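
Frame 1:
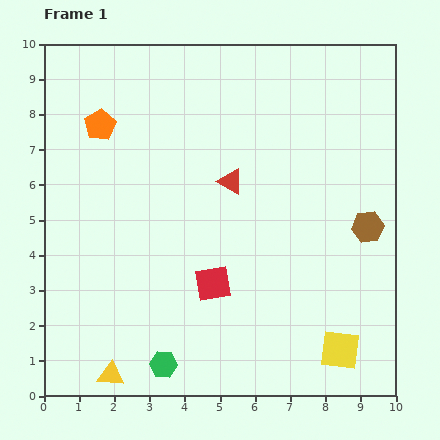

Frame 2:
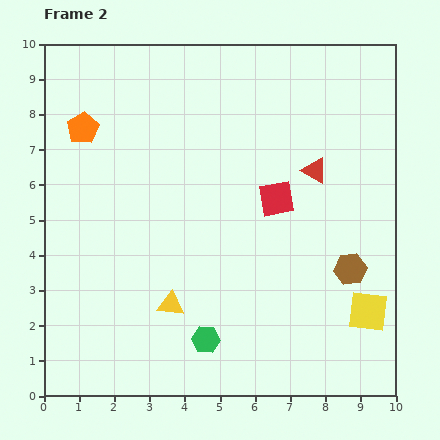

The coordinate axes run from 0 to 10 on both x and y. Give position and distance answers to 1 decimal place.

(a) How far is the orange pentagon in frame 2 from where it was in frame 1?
0.5

The orange pentagon moved from (1.6, 7.7) to (1.1, 7.6), a distance of √(0.5² + 0.1²) ≈ 0.5.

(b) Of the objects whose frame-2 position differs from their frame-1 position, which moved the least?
the orange pentagon

(moved 0.5)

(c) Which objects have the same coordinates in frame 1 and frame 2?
none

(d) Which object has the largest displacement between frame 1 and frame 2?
the red square

(moved 3.0; next 2.6)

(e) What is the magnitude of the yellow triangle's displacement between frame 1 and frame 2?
2.6

The yellow triangle moved from (1.9, 0.6) to (3.6, 2.6), a distance of √(1.7² + 2.0²) ≈ 2.6.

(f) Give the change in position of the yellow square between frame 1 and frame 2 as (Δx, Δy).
(0.8, 1.1)

The yellow square was at (8.4, 1.3) in frame 1 and (9.2, 2.4) in frame 2.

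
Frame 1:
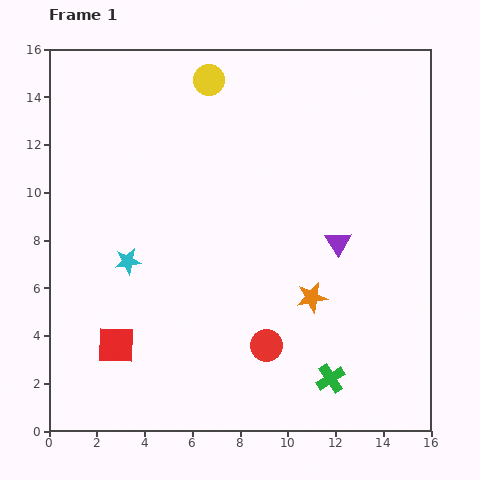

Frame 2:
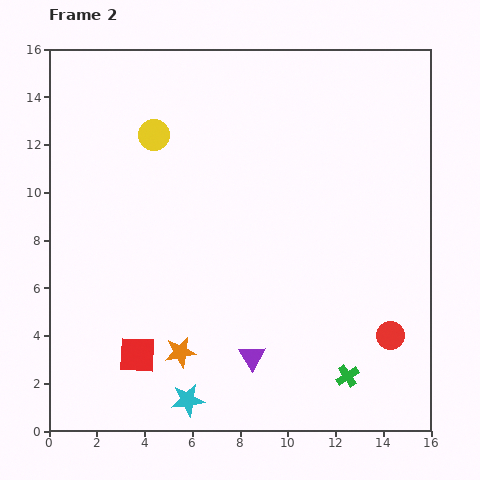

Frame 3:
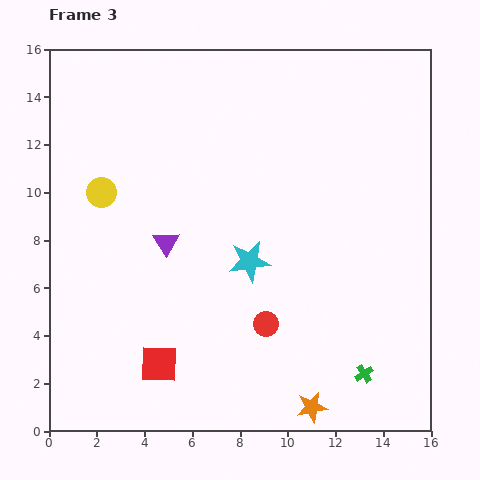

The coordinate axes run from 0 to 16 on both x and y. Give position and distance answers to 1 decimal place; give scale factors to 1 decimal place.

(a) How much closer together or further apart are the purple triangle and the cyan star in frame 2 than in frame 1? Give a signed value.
-5.6

Distance in frame 1: 8.8. Distance in frame 2: 3.2.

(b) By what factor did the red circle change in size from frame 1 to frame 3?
0.8×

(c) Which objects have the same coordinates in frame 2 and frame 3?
none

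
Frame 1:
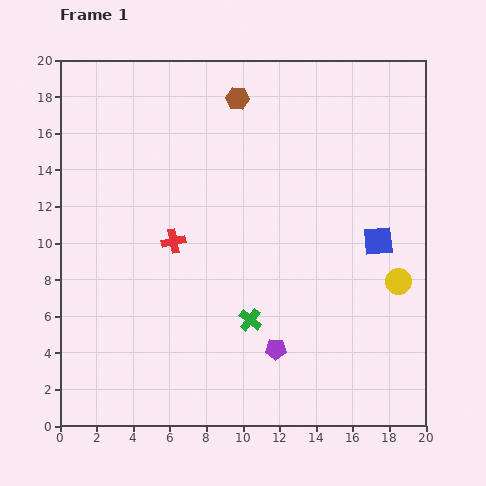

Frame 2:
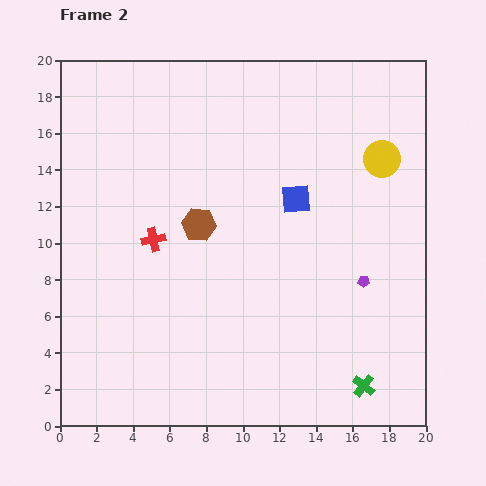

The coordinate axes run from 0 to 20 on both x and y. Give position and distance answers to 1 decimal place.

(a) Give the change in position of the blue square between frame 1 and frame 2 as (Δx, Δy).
(-4.5, 2.3)

The blue square was at (17.4, 10.1) in frame 1 and (12.9, 12.4) in frame 2.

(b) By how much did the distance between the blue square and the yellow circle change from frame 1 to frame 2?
+2.7

Distance in frame 1: 2.5. Distance in frame 2: 5.2.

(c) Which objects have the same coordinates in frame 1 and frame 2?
none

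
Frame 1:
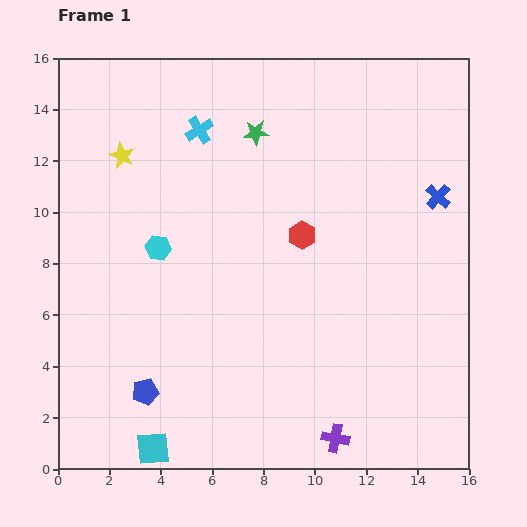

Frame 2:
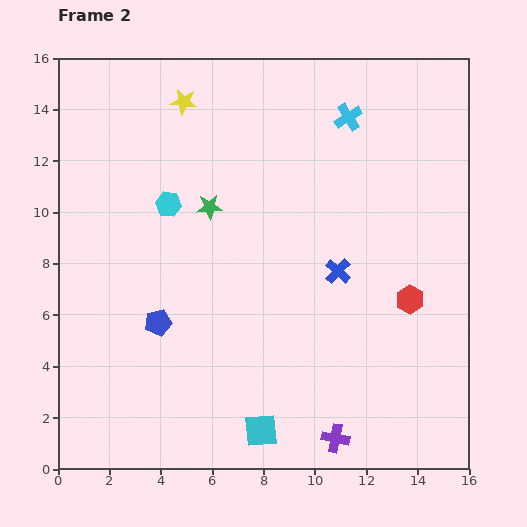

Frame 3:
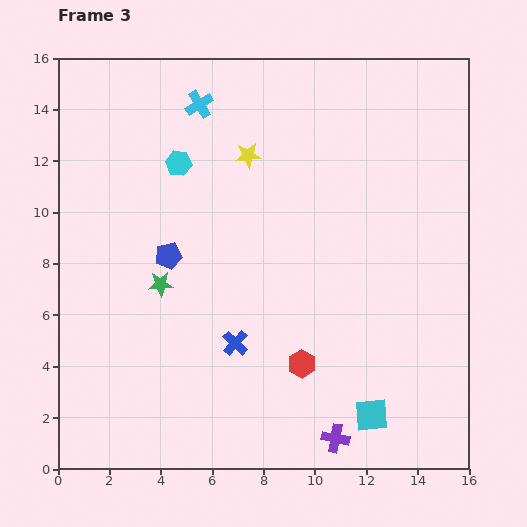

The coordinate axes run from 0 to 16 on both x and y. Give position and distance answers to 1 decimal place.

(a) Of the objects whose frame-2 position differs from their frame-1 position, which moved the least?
the cyan hexagon

(moved 1.7)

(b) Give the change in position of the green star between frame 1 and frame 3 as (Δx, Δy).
(-3.7, -5.9)

The green star was at (7.7, 13.1) in frame 1 and (4.0, 7.2) in frame 3.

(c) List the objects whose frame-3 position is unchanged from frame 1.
the purple cross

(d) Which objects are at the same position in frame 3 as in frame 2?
the purple cross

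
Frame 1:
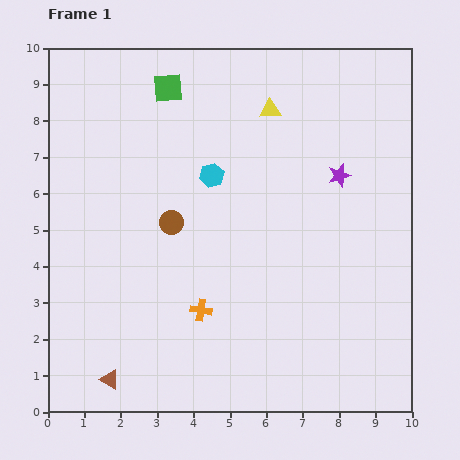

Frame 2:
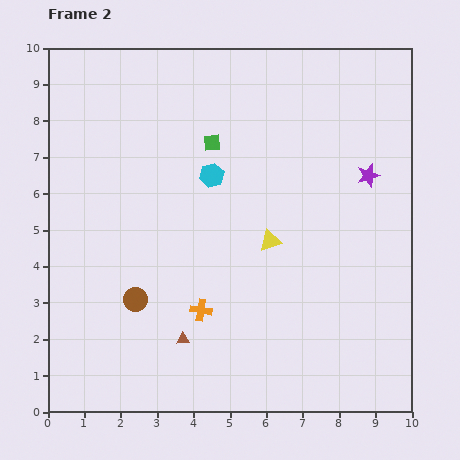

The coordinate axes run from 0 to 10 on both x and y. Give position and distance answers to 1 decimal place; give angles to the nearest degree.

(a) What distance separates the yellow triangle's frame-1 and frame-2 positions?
3.6

The yellow triangle moved from (6.1, 8.3) to (6.1, 4.7), a distance of √(0.0² + 3.6²) ≈ 3.6.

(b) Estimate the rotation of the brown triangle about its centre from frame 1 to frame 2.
33° counter-clockwise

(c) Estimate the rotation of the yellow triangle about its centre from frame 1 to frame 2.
16° counter-clockwise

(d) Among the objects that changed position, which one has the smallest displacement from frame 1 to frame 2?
the purple star

(moved 0.8)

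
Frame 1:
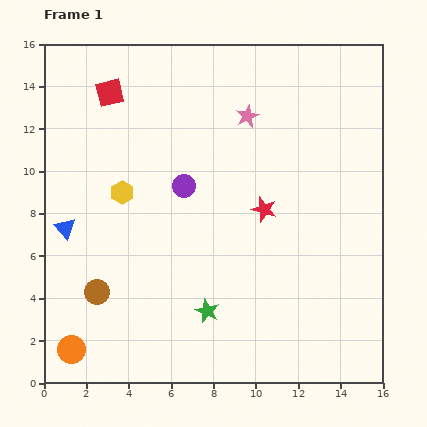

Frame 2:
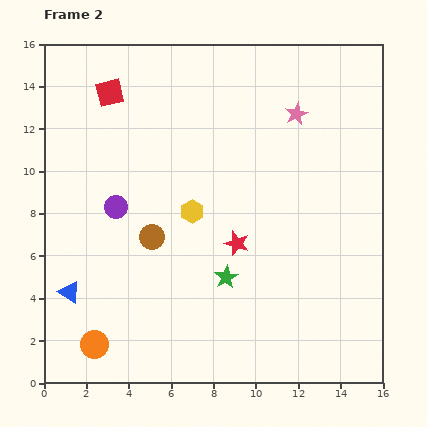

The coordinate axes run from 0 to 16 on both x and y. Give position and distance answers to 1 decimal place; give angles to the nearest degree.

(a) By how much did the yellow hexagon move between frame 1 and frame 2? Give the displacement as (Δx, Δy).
(3.3, -0.9)

The yellow hexagon was at (3.7, 9.0) in frame 1 and (7.0, 8.1) in frame 2.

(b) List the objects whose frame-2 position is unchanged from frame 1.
the red square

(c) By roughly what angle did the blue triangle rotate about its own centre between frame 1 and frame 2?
15° counter-clockwise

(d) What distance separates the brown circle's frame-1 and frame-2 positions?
3.7

The brown circle moved from (2.5, 4.3) to (5.1, 6.9), a distance of √(2.6² + 2.6²) ≈ 3.7.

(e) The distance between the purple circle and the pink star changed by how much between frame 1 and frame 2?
+5.1

Distance in frame 1: 4.5. Distance in frame 2: 9.6.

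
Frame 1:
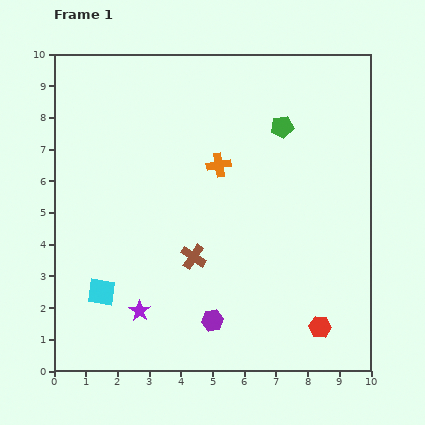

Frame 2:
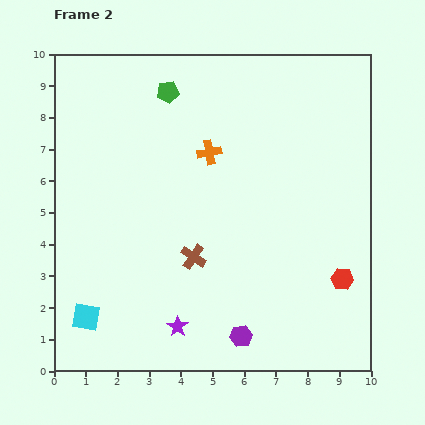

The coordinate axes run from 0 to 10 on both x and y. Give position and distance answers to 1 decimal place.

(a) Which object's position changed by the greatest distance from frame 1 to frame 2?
the green pentagon

(moved 3.8; next 1.7)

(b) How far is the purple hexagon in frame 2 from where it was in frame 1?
1.0

The purple hexagon moved from (5.0, 1.6) to (5.9, 1.1), a distance of √(0.9² + 0.5²) ≈ 1.0.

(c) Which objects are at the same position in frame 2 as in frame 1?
the brown cross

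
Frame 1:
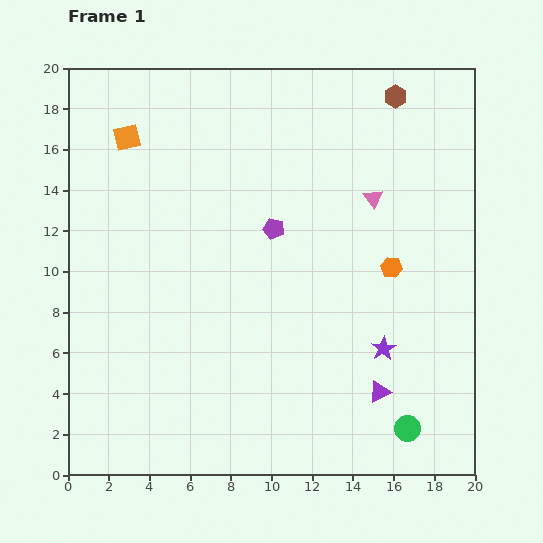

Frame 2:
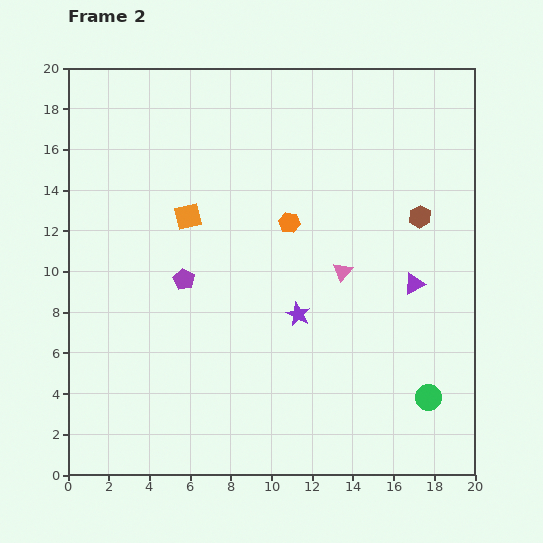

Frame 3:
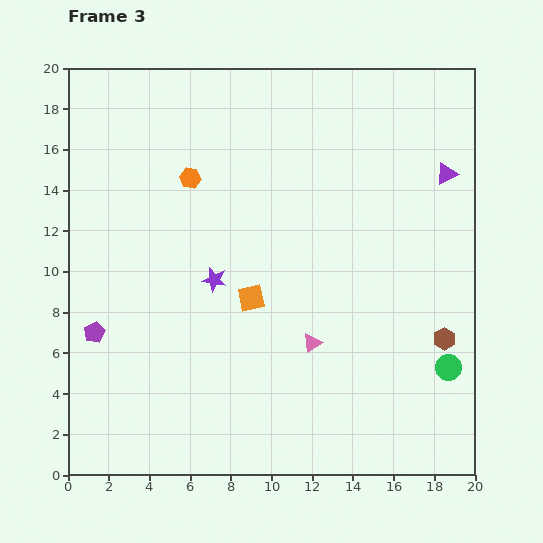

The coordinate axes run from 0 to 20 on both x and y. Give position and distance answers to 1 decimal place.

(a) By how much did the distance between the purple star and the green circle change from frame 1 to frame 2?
+3.5

Distance in frame 1: 4.1. Distance in frame 2: 7.6.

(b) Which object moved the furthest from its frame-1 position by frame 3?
the brown hexagon

(moved 12.1; next 11.2)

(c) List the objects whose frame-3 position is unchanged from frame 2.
none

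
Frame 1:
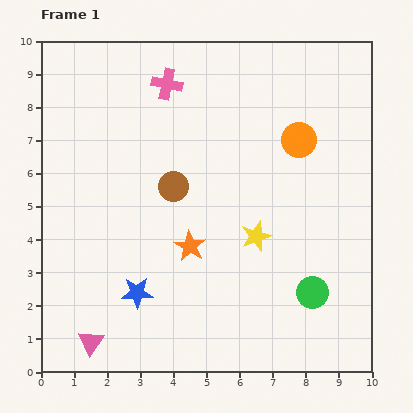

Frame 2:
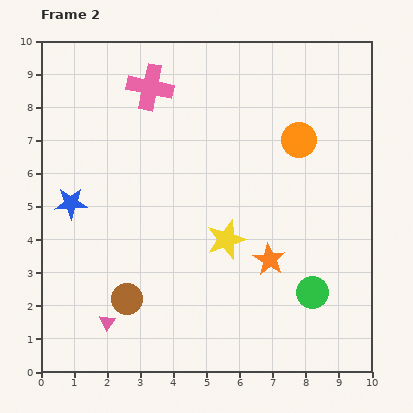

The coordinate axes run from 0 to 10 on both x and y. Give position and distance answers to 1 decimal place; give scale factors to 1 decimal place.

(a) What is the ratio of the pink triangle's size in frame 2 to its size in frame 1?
0.6×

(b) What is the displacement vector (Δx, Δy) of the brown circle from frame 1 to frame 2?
(-1.4, -3.4)

The brown circle was at (4.0, 5.6) in frame 1 and (2.6, 2.2) in frame 2.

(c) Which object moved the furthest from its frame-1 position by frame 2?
the brown circle

(moved 3.7; next 3.4)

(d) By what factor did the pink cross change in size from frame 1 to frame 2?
1.5×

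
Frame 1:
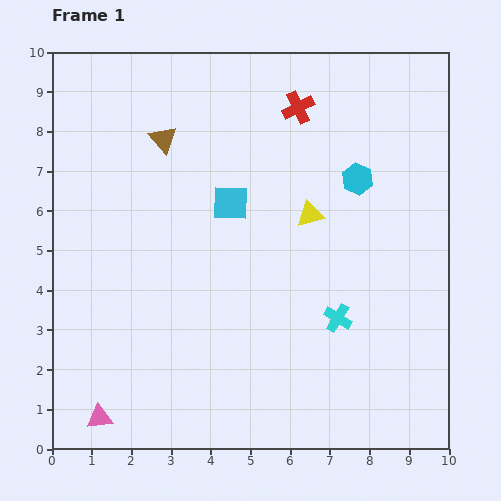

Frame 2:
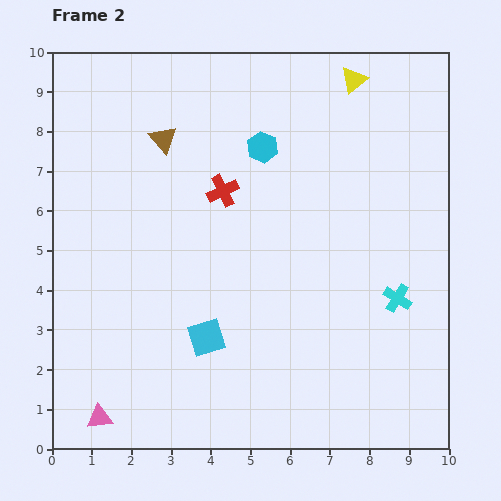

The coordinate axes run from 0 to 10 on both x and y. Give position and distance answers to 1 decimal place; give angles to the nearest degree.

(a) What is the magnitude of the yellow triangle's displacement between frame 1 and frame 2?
3.6

The yellow triangle moved from (6.5, 5.9) to (7.6, 9.3), a distance of √(1.1² + 3.4²) ≈ 3.6.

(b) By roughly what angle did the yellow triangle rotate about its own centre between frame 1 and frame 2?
25° counter-clockwise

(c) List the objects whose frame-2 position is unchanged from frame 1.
the pink triangle, the brown triangle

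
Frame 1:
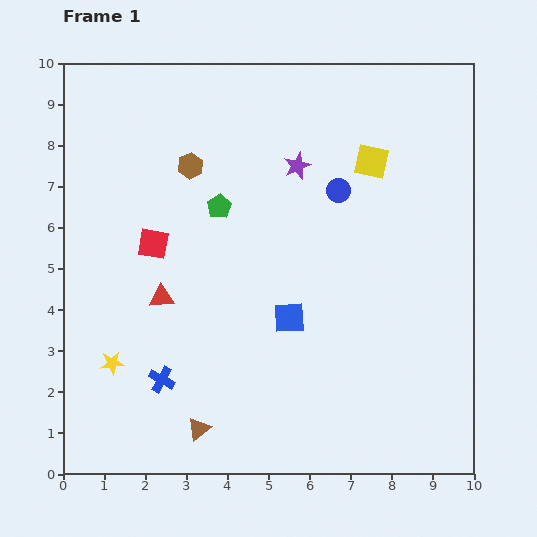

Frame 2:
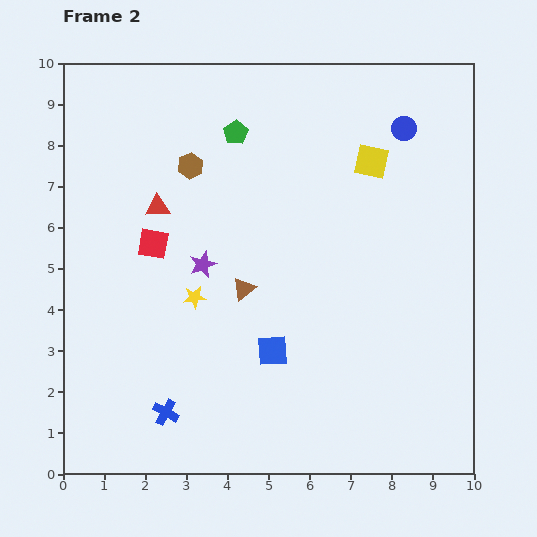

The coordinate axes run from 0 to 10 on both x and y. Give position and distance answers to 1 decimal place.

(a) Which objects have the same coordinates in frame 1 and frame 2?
the brown hexagon, the yellow square, the red square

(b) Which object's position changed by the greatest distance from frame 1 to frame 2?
the brown triangle

(moved 3.6; next 3.3)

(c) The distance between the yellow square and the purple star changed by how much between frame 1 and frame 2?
+3.0

Distance in frame 1: 1.8. Distance in frame 2: 4.8.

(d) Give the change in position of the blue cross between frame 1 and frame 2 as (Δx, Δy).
(0.1, -0.8)

The blue cross was at (2.4, 2.3) in frame 1 and (2.5, 1.5) in frame 2.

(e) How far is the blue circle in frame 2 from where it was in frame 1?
2.2

The blue circle moved from (6.7, 6.9) to (8.3, 8.4), a distance of √(1.6² + 1.5²) ≈ 2.2.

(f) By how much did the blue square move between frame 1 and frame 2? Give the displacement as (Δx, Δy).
(-0.4, -0.8)

The blue square was at (5.5, 3.8) in frame 1 and (5.1, 3.0) in frame 2.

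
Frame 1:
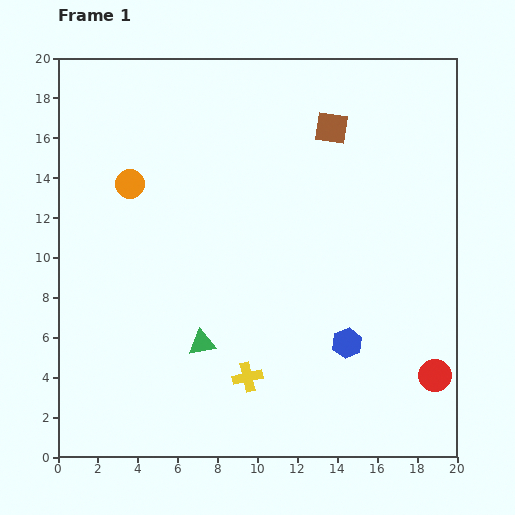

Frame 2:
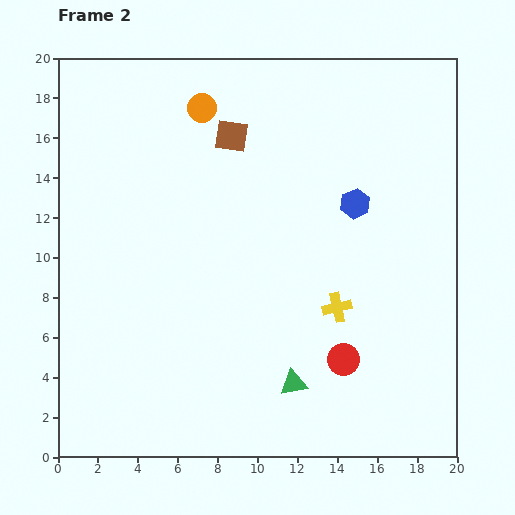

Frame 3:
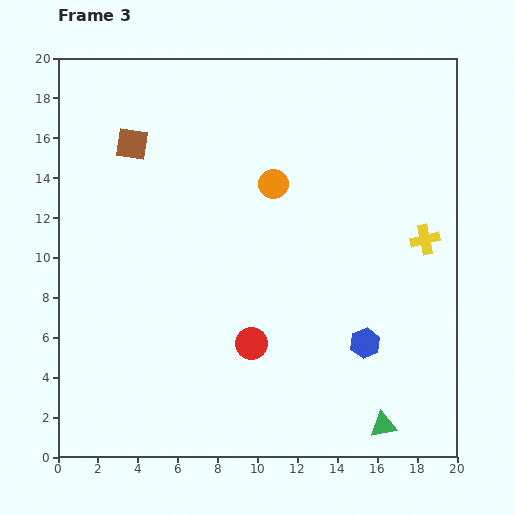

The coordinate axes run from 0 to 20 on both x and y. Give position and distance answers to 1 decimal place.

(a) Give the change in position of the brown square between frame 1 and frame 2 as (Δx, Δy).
(-5.0, -0.4)

The brown square was at (13.7, 16.5) in frame 1 and (8.7, 16.1) in frame 2.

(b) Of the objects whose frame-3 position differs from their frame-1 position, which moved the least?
the blue hexagon

(moved 0.9)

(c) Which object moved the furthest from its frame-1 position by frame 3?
the yellow cross

(moved 11.3; next 10.0)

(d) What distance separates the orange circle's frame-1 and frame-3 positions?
7.2

The orange circle moved from (3.6, 13.7) to (10.8, 13.7), a distance of √(7.2² + 0.0²) ≈ 7.2.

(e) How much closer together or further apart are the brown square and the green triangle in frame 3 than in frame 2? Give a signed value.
+6.1

Distance in frame 2: 12.8. Distance in frame 3: 18.9.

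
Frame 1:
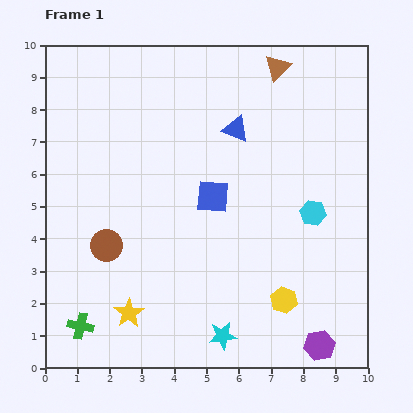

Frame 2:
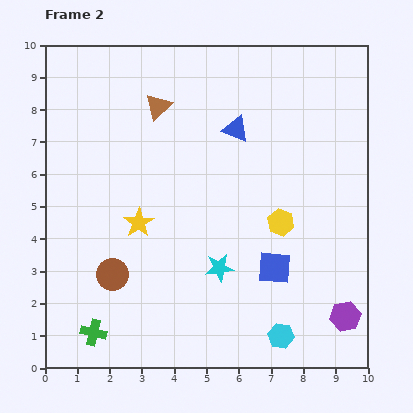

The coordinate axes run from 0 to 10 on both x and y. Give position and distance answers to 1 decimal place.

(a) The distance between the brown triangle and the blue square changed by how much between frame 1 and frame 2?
+1.7

Distance in frame 1: 4.5. Distance in frame 2: 6.2.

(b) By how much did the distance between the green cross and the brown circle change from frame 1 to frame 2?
-0.7

Distance in frame 1: 2.6. Distance in frame 2: 1.9.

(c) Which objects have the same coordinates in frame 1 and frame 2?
the blue triangle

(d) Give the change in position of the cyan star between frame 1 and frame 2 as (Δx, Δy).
(-0.1, 2.1)

The cyan star was at (5.5, 1.0) in frame 1 and (5.4, 3.1) in frame 2.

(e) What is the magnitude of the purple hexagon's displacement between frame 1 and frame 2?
1.2

The purple hexagon moved from (8.5, 0.7) to (9.3, 1.6), a distance of √(0.8² + 0.9²) ≈ 1.2.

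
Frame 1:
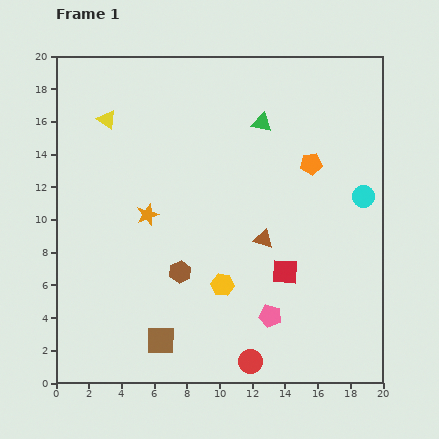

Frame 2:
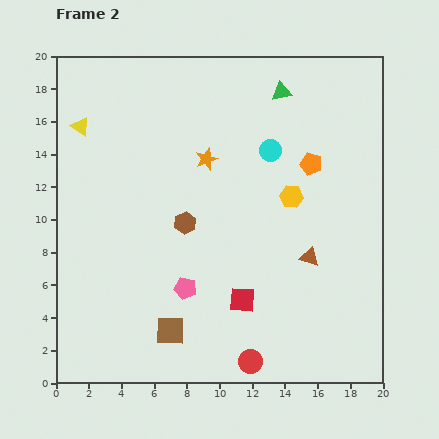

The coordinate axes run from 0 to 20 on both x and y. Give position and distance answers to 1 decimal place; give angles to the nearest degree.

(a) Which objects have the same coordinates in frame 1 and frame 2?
the red circle, the orange pentagon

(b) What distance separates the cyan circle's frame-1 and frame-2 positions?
6.4

The cyan circle moved from (18.8, 11.4) to (13.1, 14.2), a distance of √(5.7² + 2.8²) ≈ 6.4.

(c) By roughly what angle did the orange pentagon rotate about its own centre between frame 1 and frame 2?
23° clockwise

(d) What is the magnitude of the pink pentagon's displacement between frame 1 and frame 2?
5.5

The pink pentagon moved from (13.1, 4.1) to (7.9, 5.8), a distance of √(5.2² + 1.7²) ≈ 5.5.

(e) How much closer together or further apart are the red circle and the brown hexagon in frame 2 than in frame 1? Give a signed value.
+2.4

Distance in frame 1: 7.0. Distance in frame 2: 9.4.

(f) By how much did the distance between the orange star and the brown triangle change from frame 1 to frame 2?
+1.4

Distance in frame 1: 7.3. Distance in frame 2: 8.7.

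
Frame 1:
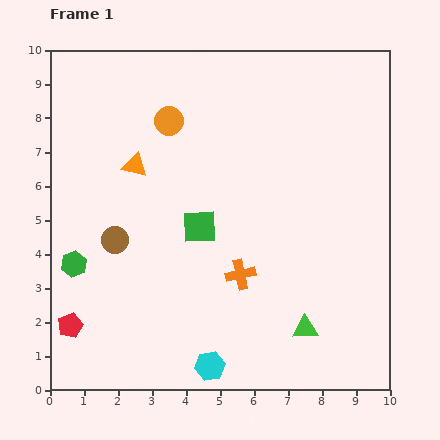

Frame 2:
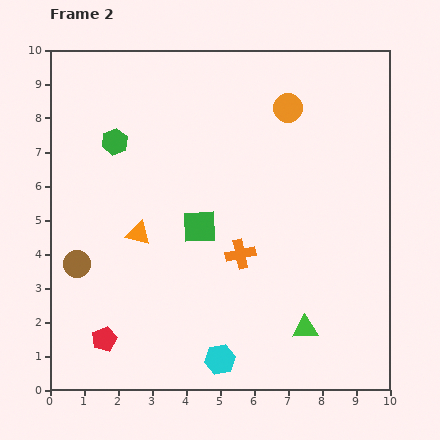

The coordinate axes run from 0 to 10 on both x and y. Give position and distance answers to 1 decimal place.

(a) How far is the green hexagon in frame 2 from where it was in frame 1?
3.8

The green hexagon moved from (0.7, 3.7) to (1.9, 7.3), a distance of √(1.2² + 3.6²) ≈ 3.8.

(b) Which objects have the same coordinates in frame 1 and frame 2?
the green square, the green triangle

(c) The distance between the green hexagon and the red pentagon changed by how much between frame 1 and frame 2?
+4.0

Distance in frame 1: 1.8. Distance in frame 2: 5.8.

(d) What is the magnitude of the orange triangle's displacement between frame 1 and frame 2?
2.0

The orange triangle moved from (2.5, 6.6) to (2.6, 4.6), a distance of √(0.1² + 2.0²) ≈ 2.0.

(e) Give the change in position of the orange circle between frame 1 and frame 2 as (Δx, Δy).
(3.5, 0.4)

The orange circle was at (3.5, 7.9) in frame 1 and (7.0, 8.3) in frame 2.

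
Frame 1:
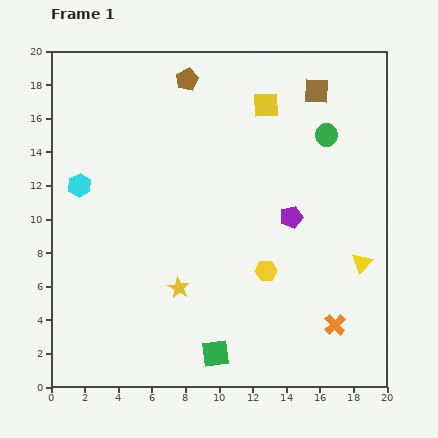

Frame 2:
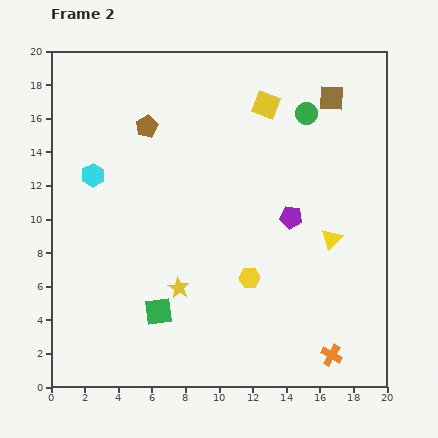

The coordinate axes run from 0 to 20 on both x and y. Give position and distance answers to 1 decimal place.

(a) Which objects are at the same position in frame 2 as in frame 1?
the yellow star, the purple pentagon, the yellow square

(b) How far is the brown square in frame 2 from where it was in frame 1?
1.0

The brown square moved from (15.8, 17.6) to (16.7, 17.2), a distance of √(0.9² + 0.4²) ≈ 1.0.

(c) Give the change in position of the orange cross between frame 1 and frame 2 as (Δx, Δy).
(-0.2, -1.8)

The orange cross was at (16.9, 3.7) in frame 1 and (16.7, 1.9) in frame 2.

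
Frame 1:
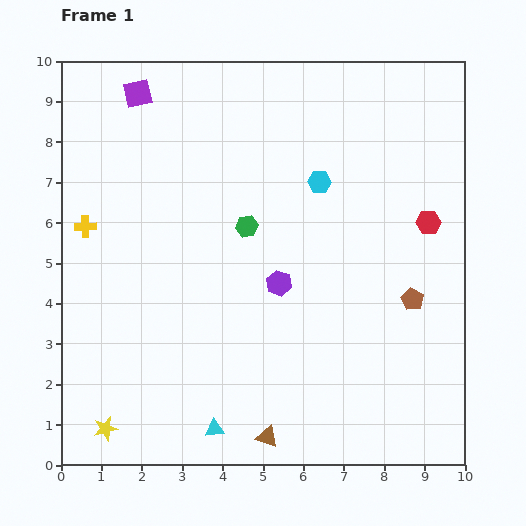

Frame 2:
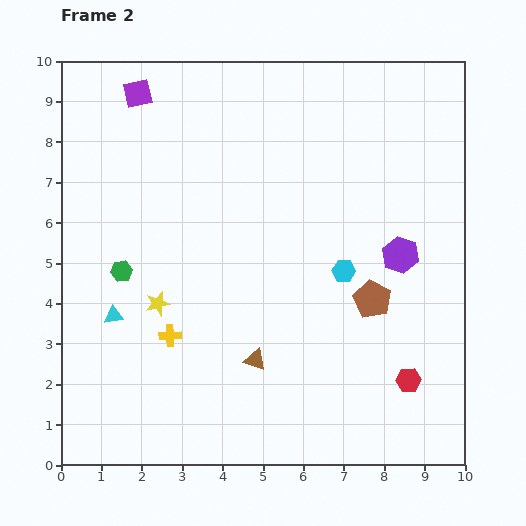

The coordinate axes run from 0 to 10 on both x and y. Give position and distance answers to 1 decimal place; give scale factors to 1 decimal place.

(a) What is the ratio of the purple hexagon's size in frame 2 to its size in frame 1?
1.4×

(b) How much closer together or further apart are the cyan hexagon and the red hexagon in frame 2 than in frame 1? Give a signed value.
+0.2

Distance in frame 1: 2.9. Distance in frame 2: 3.1.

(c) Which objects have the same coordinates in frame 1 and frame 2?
the purple square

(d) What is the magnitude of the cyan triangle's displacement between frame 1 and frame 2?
3.8

The cyan triangle moved from (3.8, 0.9) to (1.3, 3.7), a distance of √(2.5² + 2.8²) ≈ 3.8.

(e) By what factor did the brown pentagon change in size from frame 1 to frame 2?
1.7×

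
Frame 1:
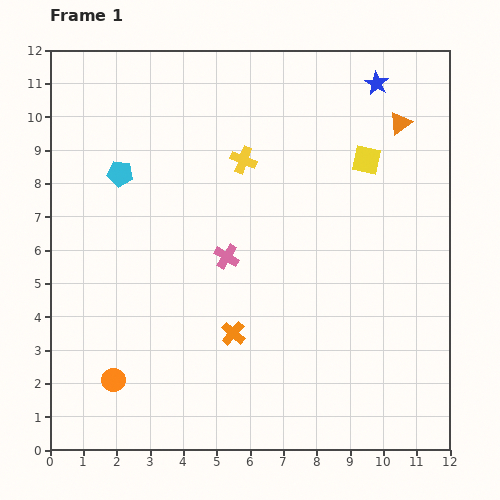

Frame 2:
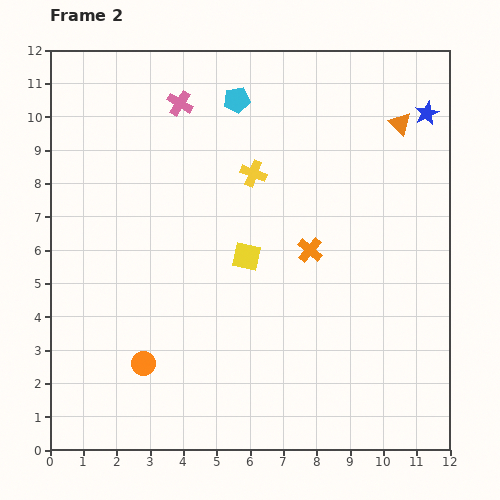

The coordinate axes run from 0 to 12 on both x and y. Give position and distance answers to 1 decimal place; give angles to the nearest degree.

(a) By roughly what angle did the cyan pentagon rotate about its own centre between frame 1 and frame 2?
17° counter-clockwise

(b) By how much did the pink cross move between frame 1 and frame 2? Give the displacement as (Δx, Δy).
(-1.4, 4.6)

The pink cross was at (5.3, 5.8) in frame 1 and (3.9, 10.4) in frame 2.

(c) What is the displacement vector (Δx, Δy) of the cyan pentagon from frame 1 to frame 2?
(3.5, 2.2)

The cyan pentagon was at (2.1, 8.3) in frame 1 and (5.6, 10.5) in frame 2.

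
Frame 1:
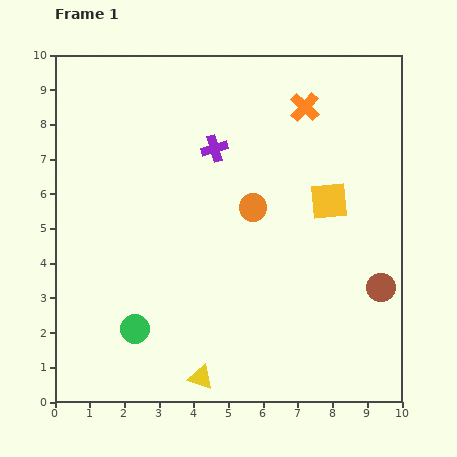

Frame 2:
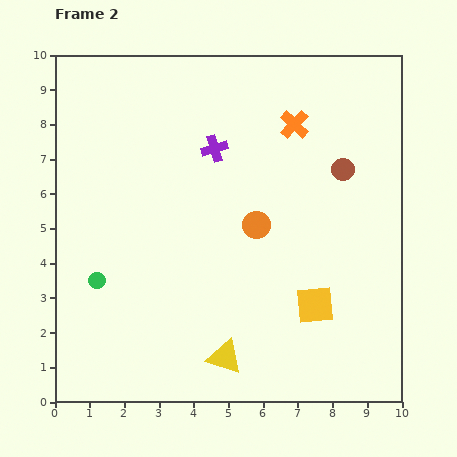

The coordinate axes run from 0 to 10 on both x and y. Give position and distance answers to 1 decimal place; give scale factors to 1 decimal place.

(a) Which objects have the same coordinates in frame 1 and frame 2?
the purple cross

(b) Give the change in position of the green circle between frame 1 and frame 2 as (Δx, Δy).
(-1.1, 1.4)

The green circle was at (2.3, 2.1) in frame 1 and (1.2, 3.5) in frame 2.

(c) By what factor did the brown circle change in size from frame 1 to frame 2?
0.8×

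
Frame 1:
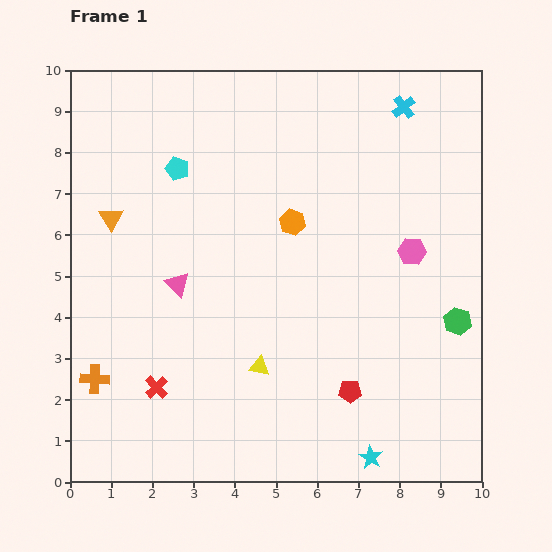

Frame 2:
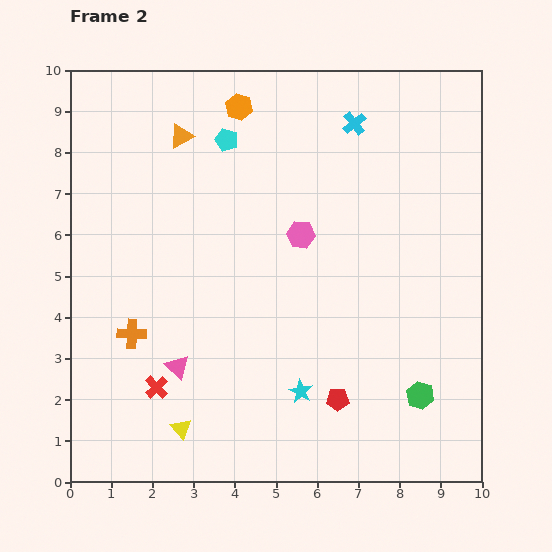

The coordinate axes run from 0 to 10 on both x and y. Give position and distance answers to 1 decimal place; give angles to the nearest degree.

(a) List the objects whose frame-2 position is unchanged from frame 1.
the red cross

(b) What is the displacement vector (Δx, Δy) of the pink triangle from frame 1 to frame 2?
(0.0, -2.0)

The pink triangle was at (2.6, 4.8) in frame 1 and (2.6, 2.8) in frame 2.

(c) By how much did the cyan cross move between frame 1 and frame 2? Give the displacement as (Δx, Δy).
(-1.2, -0.4)

The cyan cross was at (8.1, 9.1) in frame 1 and (6.9, 8.7) in frame 2.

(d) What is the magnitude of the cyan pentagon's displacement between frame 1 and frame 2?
1.4

The cyan pentagon moved from (2.6, 7.6) to (3.8, 8.3), a distance of √(1.2² + 0.7²) ≈ 1.4.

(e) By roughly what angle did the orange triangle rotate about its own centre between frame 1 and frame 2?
35° clockwise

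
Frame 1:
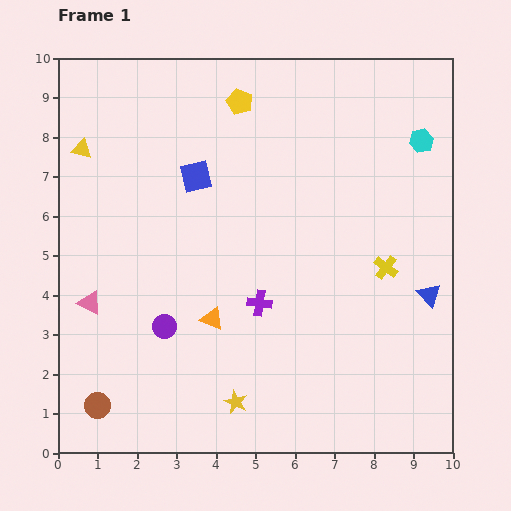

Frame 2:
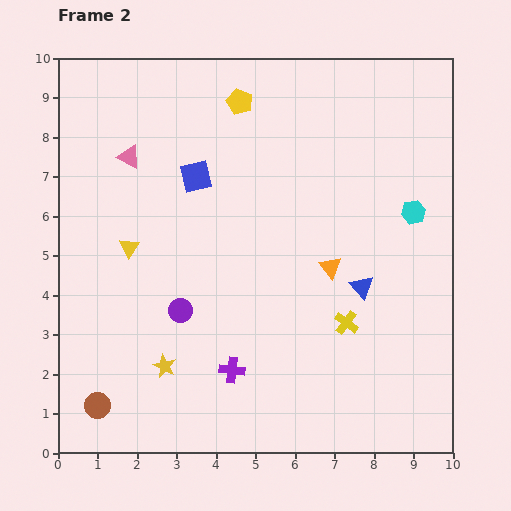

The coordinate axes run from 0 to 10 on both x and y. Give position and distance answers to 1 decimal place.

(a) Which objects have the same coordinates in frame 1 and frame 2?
the brown circle, the blue square, the yellow pentagon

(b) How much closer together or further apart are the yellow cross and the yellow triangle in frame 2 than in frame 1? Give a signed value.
-2.5

Distance in frame 1: 8.3. Distance in frame 2: 5.8.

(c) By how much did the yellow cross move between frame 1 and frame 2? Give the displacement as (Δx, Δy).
(-1.0, -1.4)

The yellow cross was at (8.3, 4.7) in frame 1 and (7.3, 3.3) in frame 2.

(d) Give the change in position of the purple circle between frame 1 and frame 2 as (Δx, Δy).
(0.4, 0.4)

The purple circle was at (2.7, 3.2) in frame 1 and (3.1, 3.6) in frame 2.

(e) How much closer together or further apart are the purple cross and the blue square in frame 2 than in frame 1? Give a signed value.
+1.4

Distance in frame 1: 3.6. Distance in frame 2: 5.0.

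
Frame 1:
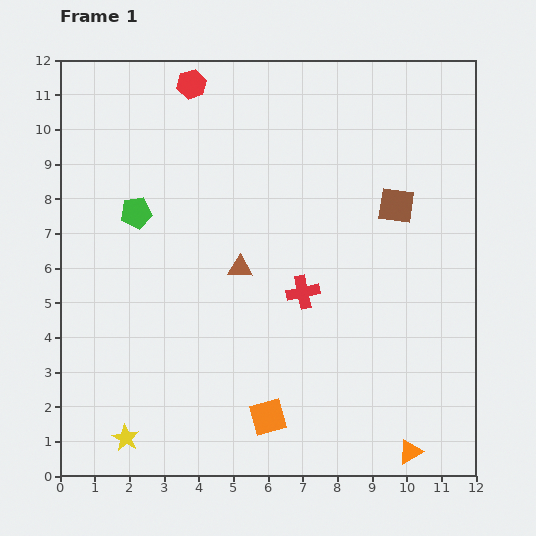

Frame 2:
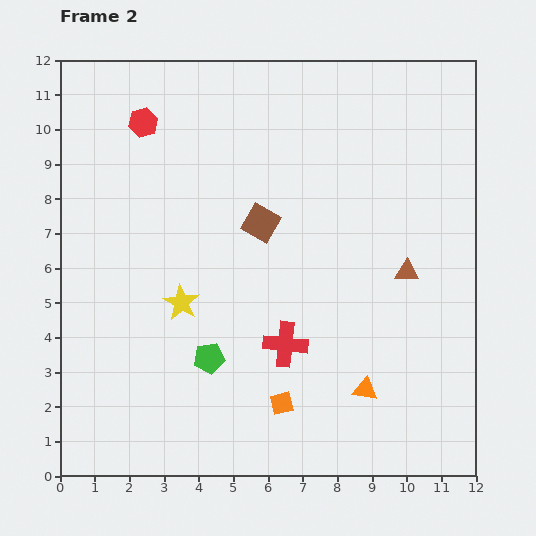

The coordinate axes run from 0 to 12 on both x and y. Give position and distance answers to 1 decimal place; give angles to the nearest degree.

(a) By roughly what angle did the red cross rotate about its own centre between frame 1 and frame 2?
17° clockwise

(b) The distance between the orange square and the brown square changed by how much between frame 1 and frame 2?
-1.9

Distance in frame 1: 7.1. Distance in frame 2: 5.2.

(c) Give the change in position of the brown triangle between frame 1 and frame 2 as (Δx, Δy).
(4.8, -0.1)

The brown triangle was at (5.2, 6.0) in frame 1 and (10.0, 5.9) in frame 2.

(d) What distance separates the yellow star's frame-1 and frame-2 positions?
4.2

The yellow star moved from (1.9, 1.1) to (3.5, 5.0), a distance of √(1.6² + 3.9²) ≈ 4.2.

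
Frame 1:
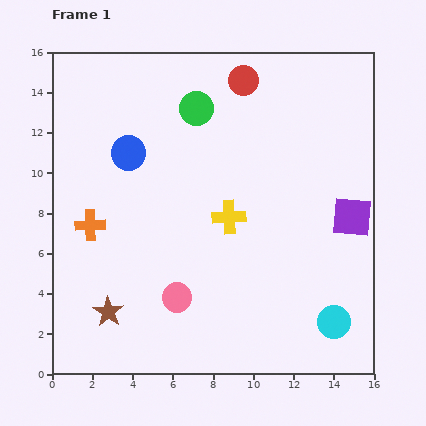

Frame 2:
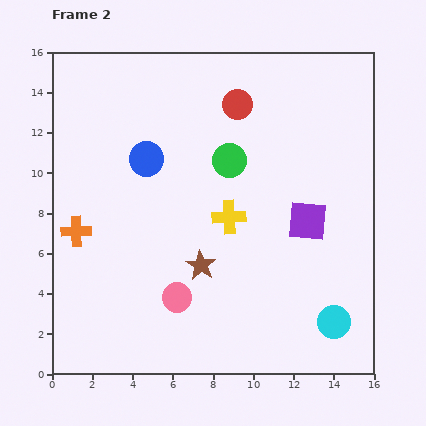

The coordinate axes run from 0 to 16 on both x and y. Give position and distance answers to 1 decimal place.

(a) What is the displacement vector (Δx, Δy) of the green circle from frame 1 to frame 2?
(1.6, -2.6)

The green circle was at (7.2, 13.2) in frame 1 and (8.8, 10.6) in frame 2.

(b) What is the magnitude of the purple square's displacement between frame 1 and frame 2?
2.2

The purple square moved from (14.9, 7.8) to (12.7, 7.6), a distance of √(2.2² + 0.2²) ≈ 2.2.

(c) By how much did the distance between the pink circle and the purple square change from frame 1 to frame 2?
-2.1

Distance in frame 1: 9.6. Distance in frame 2: 7.5.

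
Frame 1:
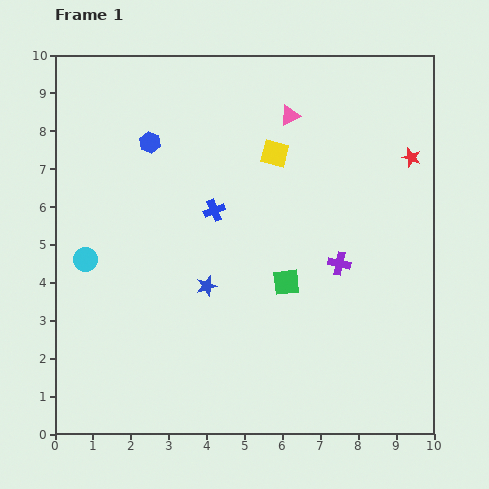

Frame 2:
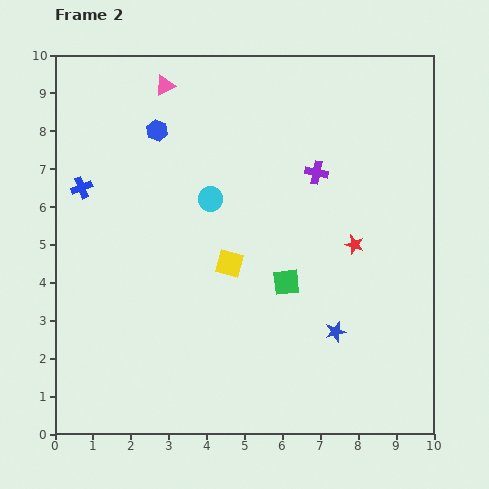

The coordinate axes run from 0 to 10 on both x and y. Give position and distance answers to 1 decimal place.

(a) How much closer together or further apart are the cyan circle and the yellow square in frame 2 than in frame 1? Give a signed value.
-3.9

Distance in frame 1: 5.7. Distance in frame 2: 1.8.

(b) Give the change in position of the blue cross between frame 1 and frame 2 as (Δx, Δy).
(-3.5, 0.6)

The blue cross was at (4.2, 5.9) in frame 1 and (0.7, 6.5) in frame 2.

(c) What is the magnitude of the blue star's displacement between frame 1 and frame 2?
3.6

The blue star moved from (4.0, 3.9) to (7.4, 2.7), a distance of √(3.4² + 1.2²) ≈ 3.6.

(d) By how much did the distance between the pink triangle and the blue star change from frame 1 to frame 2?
+2.9

Distance in frame 1: 5.0. Distance in frame 2: 7.9.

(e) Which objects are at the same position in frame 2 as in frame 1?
the green square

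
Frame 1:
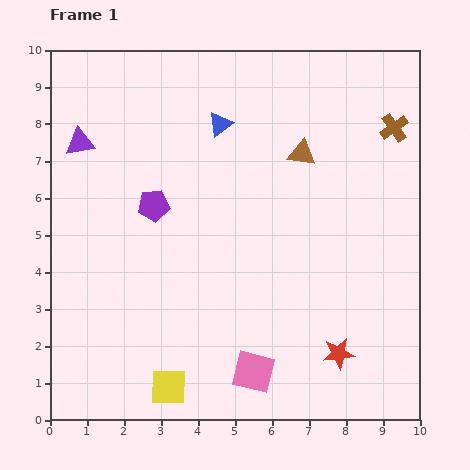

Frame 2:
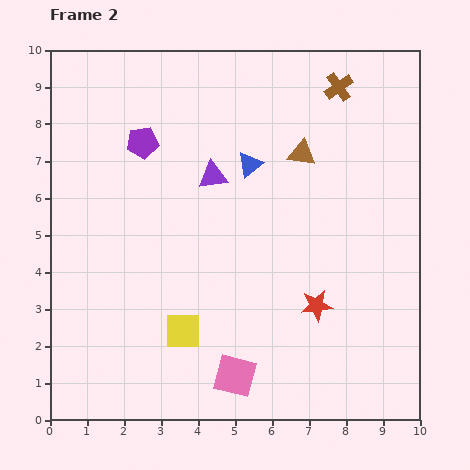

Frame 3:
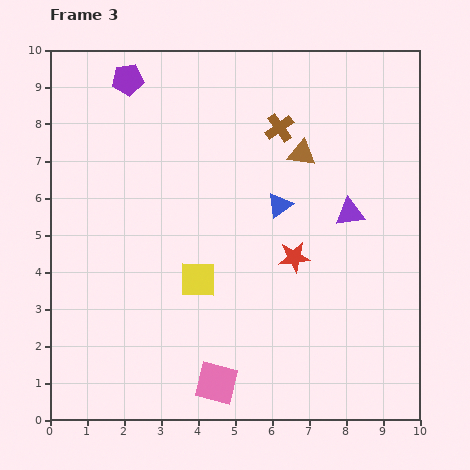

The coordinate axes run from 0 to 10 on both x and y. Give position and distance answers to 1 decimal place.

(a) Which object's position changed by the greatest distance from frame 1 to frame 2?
the purple triangle

(moved 3.7; next 1.9)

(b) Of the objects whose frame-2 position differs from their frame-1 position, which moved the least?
the pink square

(moved 0.5)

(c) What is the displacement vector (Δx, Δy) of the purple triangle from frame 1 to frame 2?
(3.6, -0.9)

The purple triangle was at (0.8, 7.5) in frame 1 and (4.4, 6.6) in frame 2.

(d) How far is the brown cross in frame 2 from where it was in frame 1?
1.9

The brown cross moved from (9.3, 7.9) to (7.8, 9.0), a distance of √(1.5² + 1.1²) ≈ 1.9.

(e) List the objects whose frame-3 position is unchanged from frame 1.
the brown triangle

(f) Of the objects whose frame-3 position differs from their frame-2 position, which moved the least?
the pink square

(moved 0.5)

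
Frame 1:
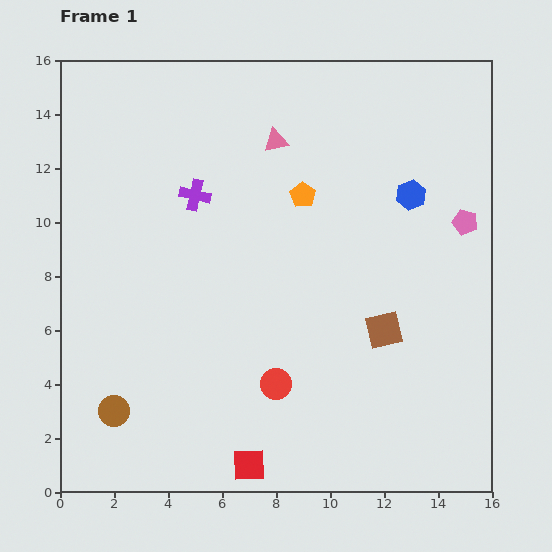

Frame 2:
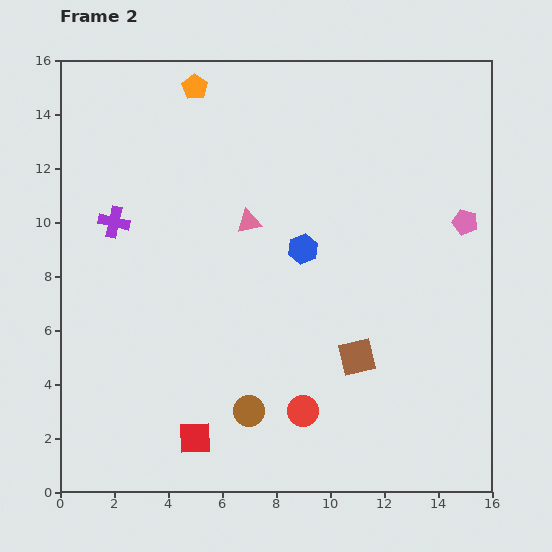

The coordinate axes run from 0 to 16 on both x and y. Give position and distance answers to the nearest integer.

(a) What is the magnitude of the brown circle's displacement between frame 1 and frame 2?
5

The brown circle moved from (2, 3) to (7, 3), a distance of √(5² + 0²) ≈ 5.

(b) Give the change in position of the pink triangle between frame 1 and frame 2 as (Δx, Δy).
(-1, -3)

The pink triangle was at (8, 13) in frame 1 and (7, 10) in frame 2.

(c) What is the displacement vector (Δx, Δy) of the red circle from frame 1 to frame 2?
(1, -1)

The red circle was at (8, 4) in frame 1 and (9, 3) in frame 2.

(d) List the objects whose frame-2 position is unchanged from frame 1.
the pink pentagon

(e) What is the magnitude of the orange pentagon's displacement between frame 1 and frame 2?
6

The orange pentagon moved from (9, 11) to (5, 15), a distance of √(4² + 4²) ≈ 6.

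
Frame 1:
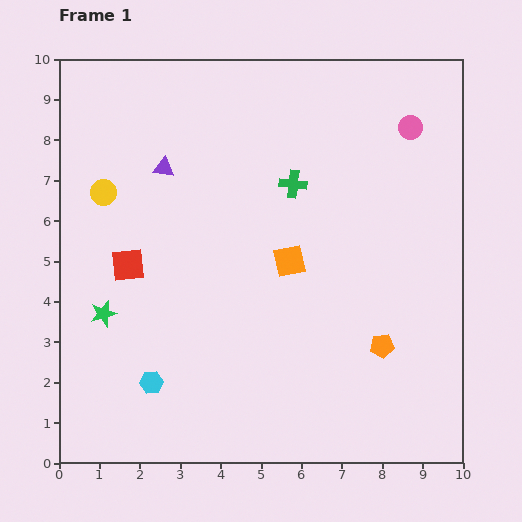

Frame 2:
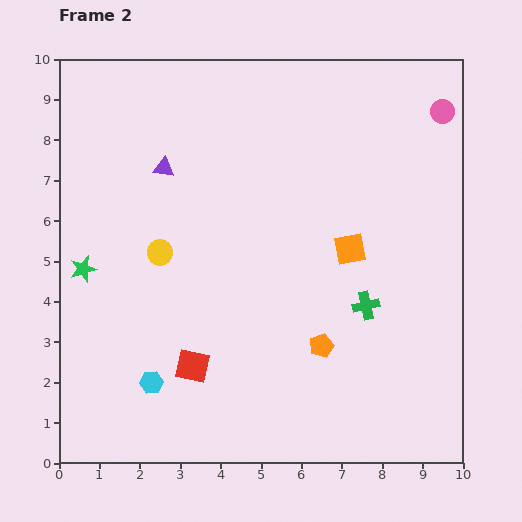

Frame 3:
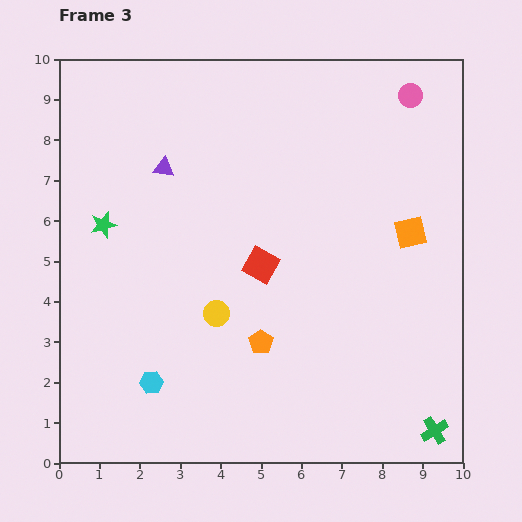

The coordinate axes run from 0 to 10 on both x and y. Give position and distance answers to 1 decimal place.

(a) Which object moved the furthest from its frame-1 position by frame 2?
the green cross

(moved 3.5; next 3.0)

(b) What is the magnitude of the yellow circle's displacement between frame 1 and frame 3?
4.1

The yellow circle moved from (1.1, 6.7) to (3.9, 3.7), a distance of √(2.8² + 3.0²) ≈ 4.1.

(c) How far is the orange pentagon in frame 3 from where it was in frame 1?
3.0

The orange pentagon moved from (8.0, 2.9) to (5.0, 3.0), a distance of √(3.0² + 0.1²) ≈ 3.0.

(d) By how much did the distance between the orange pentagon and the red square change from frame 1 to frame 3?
-4.7

Distance in frame 1: 6.6. Distance in frame 3: 1.9.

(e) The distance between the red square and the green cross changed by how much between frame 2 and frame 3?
+1.3

Distance in frame 2: 4.6. Distance in frame 3: 5.9.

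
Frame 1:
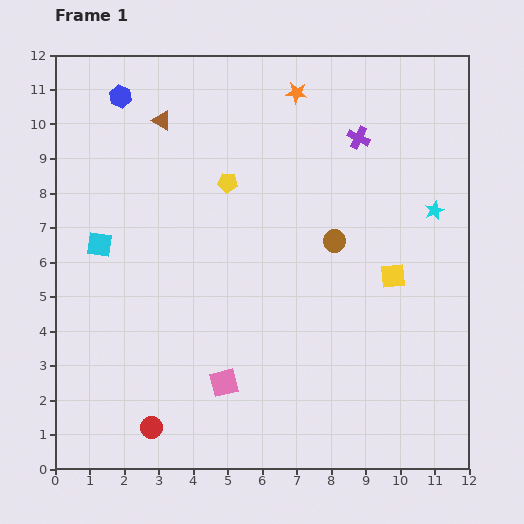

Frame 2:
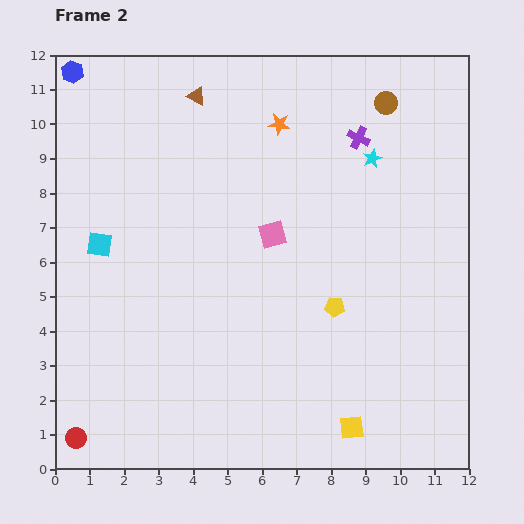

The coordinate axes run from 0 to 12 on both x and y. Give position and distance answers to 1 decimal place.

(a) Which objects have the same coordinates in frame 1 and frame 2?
the purple cross, the cyan square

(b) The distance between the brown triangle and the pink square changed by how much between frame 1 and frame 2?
-3.2

Distance in frame 1: 7.8. Distance in frame 2: 4.6.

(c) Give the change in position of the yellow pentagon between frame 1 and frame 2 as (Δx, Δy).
(3.1, -3.6)

The yellow pentagon was at (5.0, 8.3) in frame 1 and (8.1, 4.7) in frame 2.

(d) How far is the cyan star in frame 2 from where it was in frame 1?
2.3

The cyan star moved from (11.0, 7.5) to (9.2, 9.0), a distance of √(1.8² + 1.5²) ≈ 2.3.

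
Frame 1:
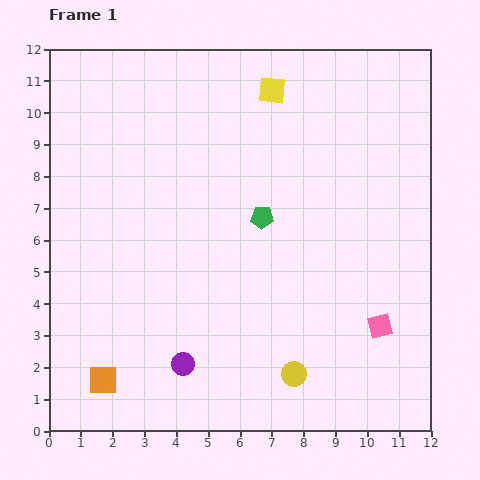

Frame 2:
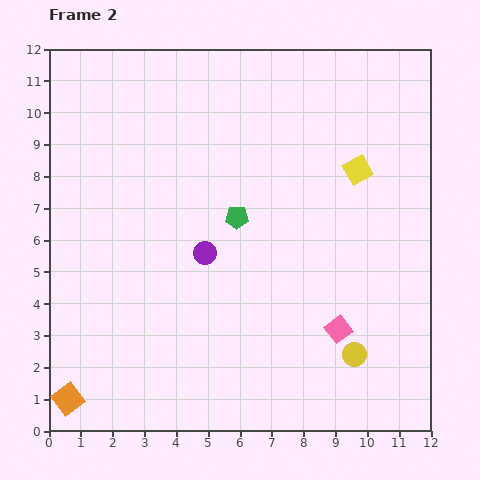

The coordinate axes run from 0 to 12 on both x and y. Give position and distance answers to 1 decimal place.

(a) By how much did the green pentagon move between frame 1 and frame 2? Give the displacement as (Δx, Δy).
(-0.8, 0.0)

The green pentagon was at (6.7, 6.7) in frame 1 and (5.9, 6.7) in frame 2.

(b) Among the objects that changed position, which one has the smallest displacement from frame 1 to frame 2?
the green pentagon

(moved 0.8)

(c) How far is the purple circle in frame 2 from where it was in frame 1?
3.6

The purple circle moved from (4.2, 2.1) to (4.9, 5.6), a distance of √(0.7² + 3.5²) ≈ 3.6.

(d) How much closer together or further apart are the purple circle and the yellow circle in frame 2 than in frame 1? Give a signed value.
+2.2

Distance in frame 1: 3.5. Distance in frame 2: 5.7.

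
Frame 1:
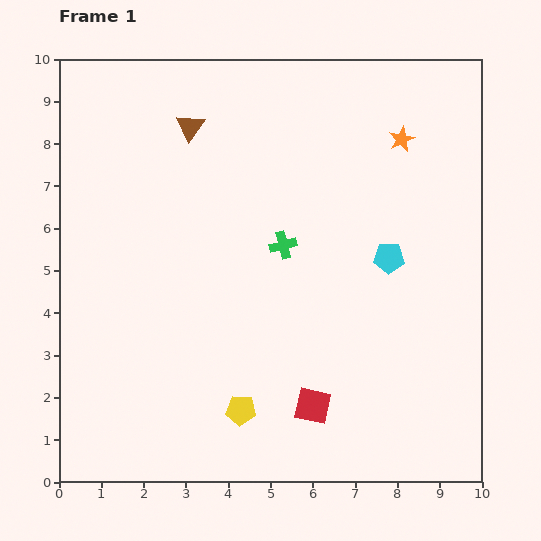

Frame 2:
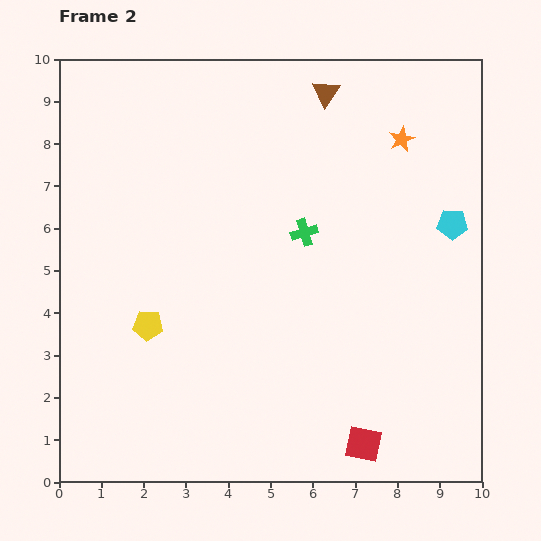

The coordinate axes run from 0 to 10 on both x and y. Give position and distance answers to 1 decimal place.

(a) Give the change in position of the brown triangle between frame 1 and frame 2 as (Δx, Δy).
(3.2, 0.8)

The brown triangle was at (3.1, 8.4) in frame 1 and (6.3, 9.2) in frame 2.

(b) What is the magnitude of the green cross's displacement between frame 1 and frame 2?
0.6

The green cross moved from (5.3, 5.6) to (5.8, 5.9), a distance of √(0.5² + 0.3²) ≈ 0.6.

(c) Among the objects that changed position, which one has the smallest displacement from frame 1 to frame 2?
the green cross

(moved 0.6)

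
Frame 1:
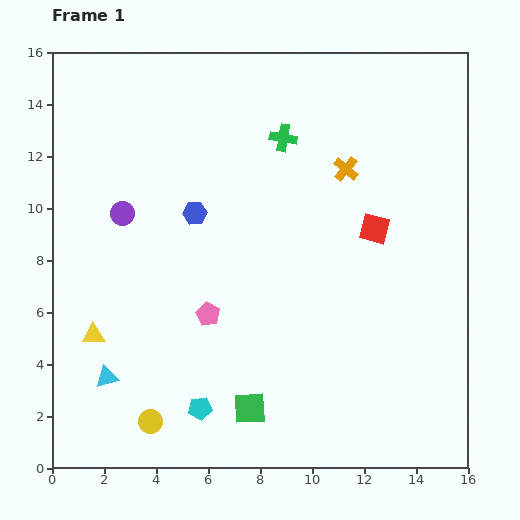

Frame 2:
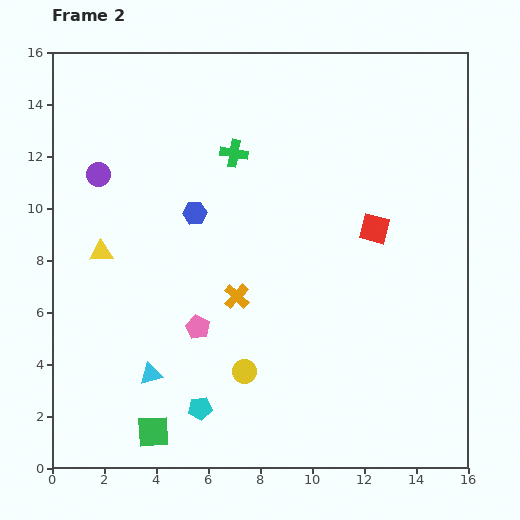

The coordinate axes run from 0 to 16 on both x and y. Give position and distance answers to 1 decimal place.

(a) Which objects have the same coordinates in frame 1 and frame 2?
the red square, the blue hexagon, the cyan pentagon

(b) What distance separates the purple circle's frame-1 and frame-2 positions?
1.7

The purple circle moved from (2.7, 9.8) to (1.8, 11.3), a distance of √(0.9² + 1.5²) ≈ 1.7.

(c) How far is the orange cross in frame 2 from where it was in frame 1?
6.5

The orange cross moved from (11.3, 11.5) to (7.1, 6.6), a distance of √(4.2² + 4.9²) ≈ 6.5.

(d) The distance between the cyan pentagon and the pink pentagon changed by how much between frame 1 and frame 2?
-0.5

Distance in frame 1: 3.6. Distance in frame 2: 3.1.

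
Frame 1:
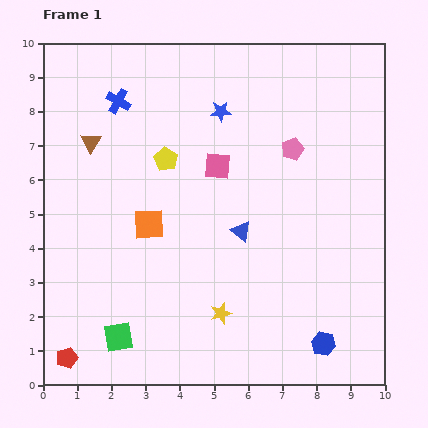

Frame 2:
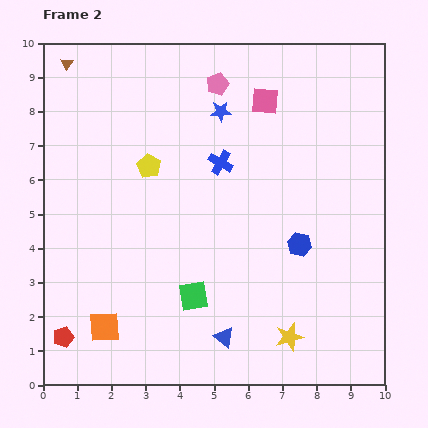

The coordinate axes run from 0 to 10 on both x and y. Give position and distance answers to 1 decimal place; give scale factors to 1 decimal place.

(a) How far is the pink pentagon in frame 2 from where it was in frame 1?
2.9

The pink pentagon moved from (7.3, 6.9) to (5.1, 8.8), a distance of √(2.2² + 1.9²) ≈ 2.9.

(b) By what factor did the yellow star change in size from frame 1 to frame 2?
1.3×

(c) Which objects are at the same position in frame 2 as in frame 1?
the blue star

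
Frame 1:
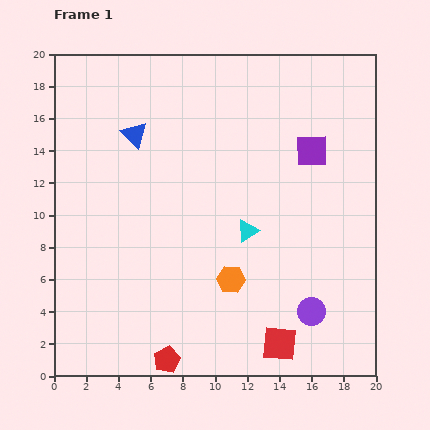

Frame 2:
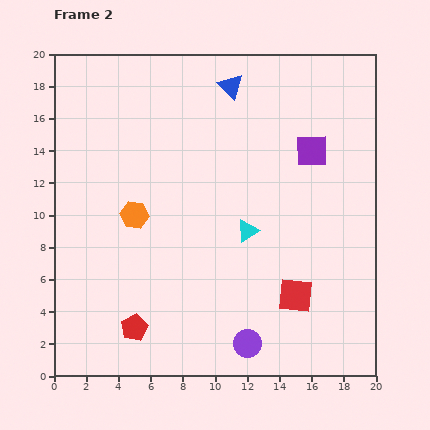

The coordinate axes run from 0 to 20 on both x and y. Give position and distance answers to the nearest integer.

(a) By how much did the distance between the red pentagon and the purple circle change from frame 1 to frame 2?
-2

Distance in frame 1: 9. Distance in frame 2: 7.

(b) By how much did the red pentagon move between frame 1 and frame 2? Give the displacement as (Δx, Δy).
(-2, 2)

The red pentagon was at (7, 1) in frame 1 and (5, 3) in frame 2.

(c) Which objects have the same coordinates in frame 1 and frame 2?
the purple square, the cyan triangle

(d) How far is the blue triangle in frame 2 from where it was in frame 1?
7

The blue triangle moved from (5, 15) to (11, 18), a distance of √(6² + 3²) ≈ 7.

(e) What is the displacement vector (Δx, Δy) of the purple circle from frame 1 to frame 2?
(-4, -2)

The purple circle was at (16, 4) in frame 1 and (12, 2) in frame 2.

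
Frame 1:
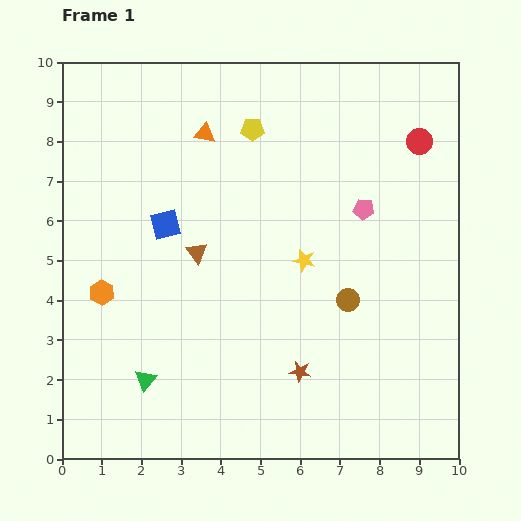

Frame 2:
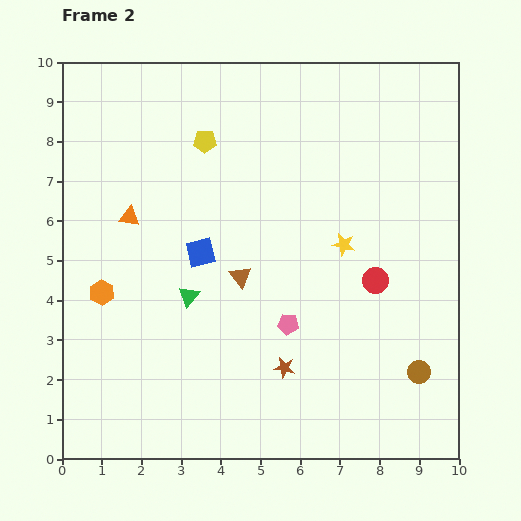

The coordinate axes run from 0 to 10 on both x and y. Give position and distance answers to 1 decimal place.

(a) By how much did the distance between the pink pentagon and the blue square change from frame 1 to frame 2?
-2.2

Distance in frame 1: 5.0. Distance in frame 2: 2.8.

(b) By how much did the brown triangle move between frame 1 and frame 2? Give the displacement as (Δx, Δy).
(1.1, -0.6)

The brown triangle was at (3.4, 5.2) in frame 1 and (4.5, 4.6) in frame 2.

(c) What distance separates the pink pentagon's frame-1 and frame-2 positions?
3.5

The pink pentagon moved from (7.6, 6.3) to (5.7, 3.4), a distance of √(1.9² + 2.9²) ≈ 3.5.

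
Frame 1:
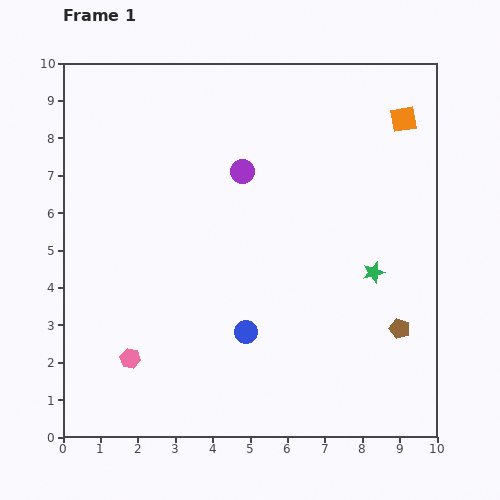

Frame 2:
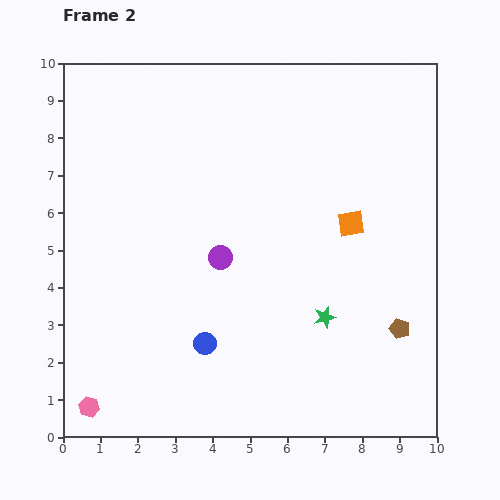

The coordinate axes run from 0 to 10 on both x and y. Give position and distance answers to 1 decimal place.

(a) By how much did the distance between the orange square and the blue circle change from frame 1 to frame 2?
-2.1

Distance in frame 1: 7.1. Distance in frame 2: 5.0.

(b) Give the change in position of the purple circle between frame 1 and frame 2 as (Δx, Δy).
(-0.6, -2.3)

The purple circle was at (4.8, 7.1) in frame 1 and (4.2, 4.8) in frame 2.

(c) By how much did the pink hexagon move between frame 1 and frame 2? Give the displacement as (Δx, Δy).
(-1.1, -1.3)

The pink hexagon was at (1.8, 2.1) in frame 1 and (0.7, 0.8) in frame 2.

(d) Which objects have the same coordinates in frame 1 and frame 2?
the brown pentagon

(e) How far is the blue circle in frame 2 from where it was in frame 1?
1.1

The blue circle moved from (4.9, 2.8) to (3.8, 2.5), a distance of √(1.1² + 0.3²) ≈ 1.1.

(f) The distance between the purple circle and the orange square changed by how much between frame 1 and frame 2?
-0.9

Distance in frame 1: 4.5. Distance in frame 2: 3.6.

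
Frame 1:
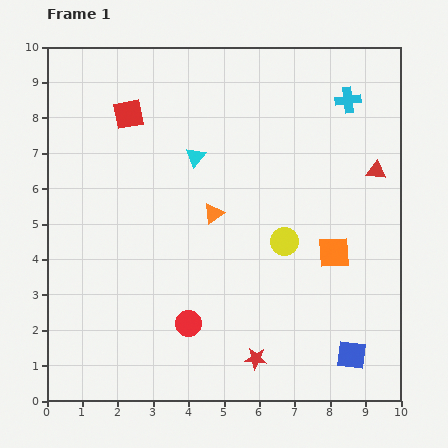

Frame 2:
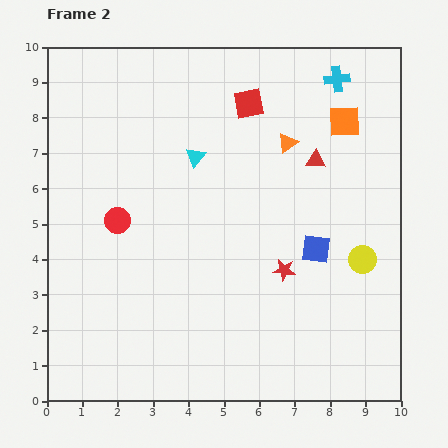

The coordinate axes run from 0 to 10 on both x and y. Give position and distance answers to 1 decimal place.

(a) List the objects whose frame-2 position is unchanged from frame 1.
the cyan triangle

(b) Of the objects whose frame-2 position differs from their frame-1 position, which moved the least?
the cyan cross

(moved 0.7)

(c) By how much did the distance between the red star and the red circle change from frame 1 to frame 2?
+2.8

Distance in frame 1: 2.1. Distance in frame 2: 4.9.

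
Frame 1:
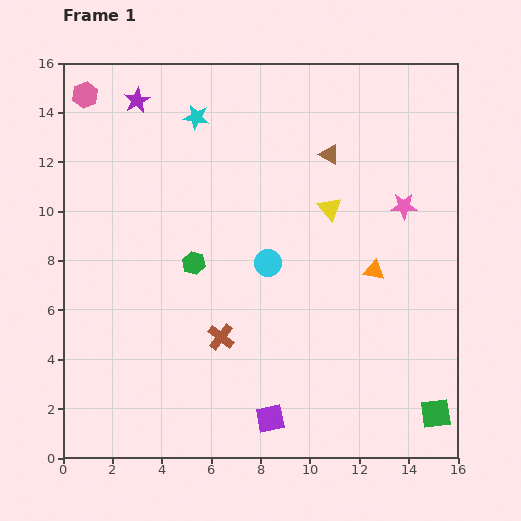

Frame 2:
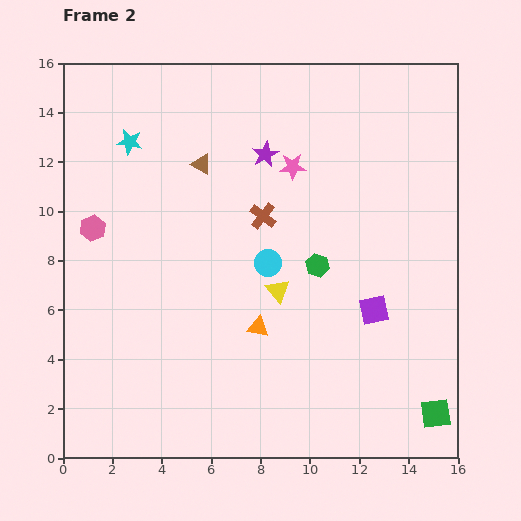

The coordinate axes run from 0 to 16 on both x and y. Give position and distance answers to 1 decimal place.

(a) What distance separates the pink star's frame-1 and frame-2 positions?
4.8

The pink star moved from (13.8, 10.2) to (9.3, 11.8), a distance of √(4.5² + 1.6²) ≈ 4.8.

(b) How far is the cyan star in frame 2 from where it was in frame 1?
2.9

The cyan star moved from (5.4, 13.8) to (2.7, 12.8), a distance of √(2.7² + 1.0²) ≈ 2.9.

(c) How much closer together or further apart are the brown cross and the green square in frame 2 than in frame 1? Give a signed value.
+1.4

Distance in frame 1: 9.2. Distance in frame 2: 10.6.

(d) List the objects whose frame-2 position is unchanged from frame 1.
the green square, the cyan circle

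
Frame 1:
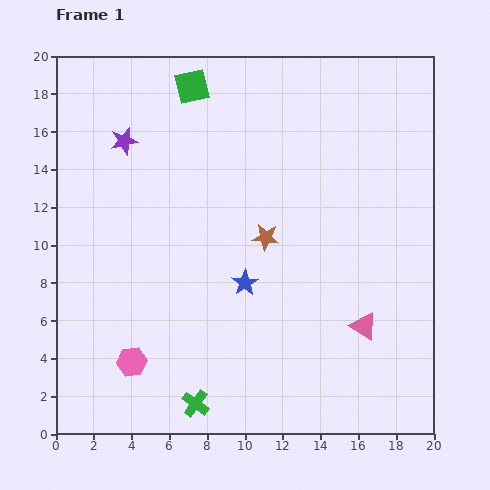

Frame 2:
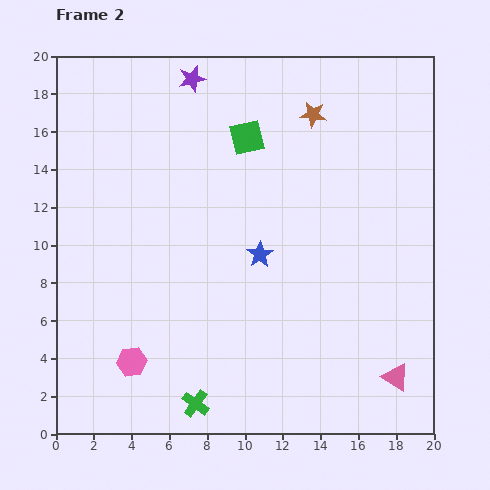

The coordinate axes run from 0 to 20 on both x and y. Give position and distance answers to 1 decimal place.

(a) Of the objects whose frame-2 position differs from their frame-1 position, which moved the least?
the blue star

(moved 1.7)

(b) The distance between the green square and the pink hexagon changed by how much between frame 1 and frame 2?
-1.5

Distance in frame 1: 14.9. Distance in frame 2: 13.4.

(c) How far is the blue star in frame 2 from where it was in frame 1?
1.7

The blue star moved from (10.0, 8.0) to (10.8, 9.5), a distance of √(0.8² + 1.5²) ≈ 1.7.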